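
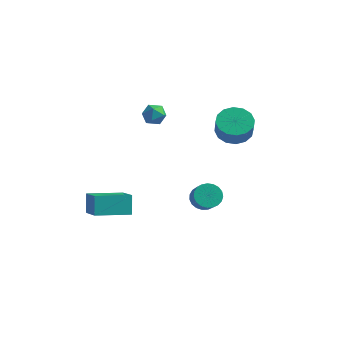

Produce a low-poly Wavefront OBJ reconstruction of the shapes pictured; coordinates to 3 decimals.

v -3.497 -2.679 -2.847
v -2.354 -3.783 -1.939
v -3.787 -2.114 -1.793
v -2.645 -3.218 -0.886
v -2.015 -1.382 -3.134
v -0.873 -2.486 -2.227
v -2.306 -0.817 -2.081
v -1.163 -1.921 -1.173
v 2.216 3.186 1.83
v 3.095 3.723 1.85
v 3.383 3.21 2.931
v 2.504 2.674 2.91
v 2.737 4.035 2.094
v 3.025 3.522 3.174
v 2.24 4.119 2.266
v 2.528 3.606 3.346
v 1.736 3.954 2.322
v 2.024 3.441 3.402
v 1.361 3.583 2.246
v 1.649 3.07 3.326
v 1.215 3.105 2.058
v 1.503 2.593 3.138
v 1.337 2.65 1.809
v 1.625 2.137 2.89
v 1.695 2.338 1.566
v 1.983 1.825 2.646
v 2.192 2.254 1.394
v 2.48 1.741 2.474
v 2.696 2.419 1.338
v 2.984 1.906 2.418
v 3.071 2.79 1.414
v 3.359 2.277 2.494
v 3.217 3.267 1.602
v 3.505 2.755 2.682
v 3.697 -3.412 1.235
v 4.086 -3.738 0.696
v 4.591 -4.275 1.387
v 4.203 -3.948 1.925
v 4.259 -3.492 0.76
v 4.765 -4.029 1.451
v 4.336 -3.233 0.907
v 4.841 -3.769 1.597
v 4.302 -3.004 1.109
v 4.807 -3.541 1.8
v 4.163 -2.845 1.334
v 4.669 -3.382 2.024
v 3.944 -2.785 1.541
v 4.45 -3.322 2.232
v 3.682 -2.833 1.696
v 4.188 -3.37 2.386
v 3.423 -2.981 1.771
v 3.929 -3.518 2.461
v 3.211 -3.203 1.753
v 3.717 -3.74 2.443
v 3.084 -3.462 1.645
v 3.589 -3.999 2.335
v 3.062 -3.712 1.467
v 3.567 -4.248 2.157
v 3.15 -3.909 1.248
v 3.655 -4.446 1.939
v 3.333 -4.021 1.027
v 3.838 -4.558 1.718
v 3.579 -4.028 0.843
v 4.084 -4.565 1.533
v 3.845 -3.928 0.725
v 4.35 -4.464 1.416
v -1.843 0.756 3.33
v -1.396 1.299 3.51
v -0.984 -0.019 3.53
v -0.537 0.524 3.71
v -1.096 0.356 4.142
v -1.626 0.835 4.018
v -0.754 0.445 3.022
v -1.284 0.924 2.898
v -0.722 1.106 3.32
v -0.934 1.051 4.012
v -1.446 0.229 3.028
v -1.658 0.174 3.72
f 2 4 1
f 5 2 1
f 1 4 3
f 3 5 1
f 2 8 4
f 6 2 5
f 6 8 2
f 4 8 3
f 7 5 3
f 3 8 7
f 7 6 5
f 8 6 7
f 10 9 13
f 10 13 11
f 11 13 14
f 11 14 12
f 13 9 15
f 13 15 14
f 14 15 16
f 14 16 12
f 15 9 17
f 15 17 16
f 16 17 18
f 16 18 12
f 17 9 19
f 17 19 18
f 18 19 20
f 18 20 12
f 19 9 21
f 19 21 20
f 20 21 22
f 20 22 12
f 21 9 23
f 21 23 22
f 22 23 24
f 22 24 12
f 23 9 25
f 23 25 24
f 24 25 26
f 24 26 12
f 25 9 27
f 25 27 26
f 26 27 28
f 26 28 12
f 27 9 29
f 27 29 28
f 28 29 30
f 28 30 12
f 29 9 31
f 29 31 30
f 30 31 32
f 30 32 12
f 31 9 33
f 31 33 32
f 32 33 34
f 32 34 12
f 33 9 10
f 33 10 34
f 34 10 11
f 34 11 12
f 36 35 39
f 36 39 37
f 37 39 40
f 37 40 38
f 39 35 41
f 39 41 40
f 40 41 42
f 40 42 38
f 41 35 43
f 41 43 42
f 42 43 44
f 42 44 38
f 43 35 45
f 43 45 44
f 44 45 46
f 44 46 38
f 45 35 47
f 45 47 46
f 46 47 48
f 46 48 38
f 47 35 49
f 47 49 48
f 48 49 50
f 48 50 38
f 49 35 51
f 49 51 50
f 50 51 52
f 50 52 38
f 51 35 53
f 51 53 52
f 52 53 54
f 52 54 38
f 53 35 55
f 53 55 54
f 54 55 56
f 54 56 38
f 55 35 57
f 55 57 56
f 56 57 58
f 56 58 38
f 57 35 59
f 57 59 58
f 58 59 60
f 58 60 38
f 59 35 61
f 59 61 60
f 60 61 62
f 60 62 38
f 61 35 63
f 61 63 62
f 62 63 64
f 62 64 38
f 63 35 65
f 63 65 64
f 64 65 66
f 64 66 38
f 65 35 36
f 65 36 66
f 66 36 37
f 66 37 38
f 67 78 72
f 67 72 68
f 67 68 74
f 67 74 77
f 67 77 78
f 68 72 76
f 72 78 71
f 78 77 69
f 77 74 73
f 74 68 75
f 70 76 71
f 70 71 69
f 70 69 73
f 70 73 75
f 70 75 76
f 71 76 72
f 69 71 78
f 73 69 77
f 75 73 74
f 76 75 68



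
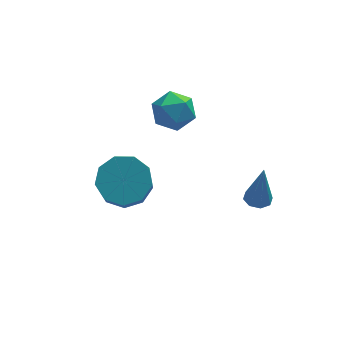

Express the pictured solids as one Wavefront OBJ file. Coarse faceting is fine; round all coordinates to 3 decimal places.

v 3.575 -0.19 1.974
v 3.965 0.152 1.939
v 3.745 -0.21 3.686
v 3.61 0.329 1.977
v 3.235 0.202 2.013
v 3.059 -0.155 2.026
v 3.185 -0.532 2.009
v 3.54 -0.709 1.972
v 3.915 -0.582 1.936
v 4.091 -0.225 1.923
v 0.724 4.203 3.651
v 1.403 4.249 4.23
v 1.457 3.231 2.87
v 2.136 3.277 3.449
v 1.361 2.906 3.696
v 0.908 3.506 4.179
v 1.952 3.974 2.921
v 1.499 4.574 3.404
v 2.162 4.107 3.78
v 1.796 3.447 4.259
v 1.064 4.033 2.841
v 0.698 3.373 3.32
v -0.568 2.745 0.602
v -0.064 2.002 0.118
v -0.308 0.812 1.694
v -0.812 1.555 2.178
v 0.382 2.394 0.484
v 0.139 1.204 2.06
v 0.384 2.951 0.904
v 0.141 1.761 2.48
v -0.06 3.411 1.183
v -0.303 2.221 2.76
v -0.742 3.56 1.191
v -0.985 2.37 2.767
v -1.342 3.327 0.922
v -1.585 2.137 2.498
v -1.581 2.822 0.504
v -1.824 1.632 2.08
v -1.346 2.281 0.132
v -1.589 1.091 1.708
v -0.747 1.957 -0.021
v -0.99 0.767 1.555
f 2 1 4
f 2 4 3
f 4 1 5
f 4 5 3
f 5 1 6
f 5 6 3
f 6 1 7
f 6 7 3
f 7 1 8
f 7 8 3
f 8 1 9
f 8 9 3
f 9 1 10
f 9 10 3
f 10 1 2
f 10 2 3
f 11 22 16
f 11 16 12
f 11 12 18
f 11 18 21
f 11 21 22
f 12 16 20
f 16 22 15
f 22 21 13
f 21 18 17
f 18 12 19
f 14 20 15
f 14 15 13
f 14 13 17
f 14 17 19
f 14 19 20
f 15 20 16
f 13 15 22
f 17 13 21
f 19 17 18
f 20 19 12
f 24 23 27
f 24 27 25
f 25 27 28
f 25 28 26
f 27 23 29
f 27 29 28
f 28 29 30
f 28 30 26
f 29 23 31
f 29 31 30
f 30 31 32
f 30 32 26
f 31 23 33
f 31 33 32
f 32 33 34
f 32 34 26
f 33 23 35
f 33 35 34
f 34 35 36
f 34 36 26
f 35 23 37
f 35 37 36
f 36 37 38
f 36 38 26
f 37 23 39
f 37 39 38
f 38 39 40
f 38 40 26
f 39 23 41
f 39 41 40
f 40 41 42
f 40 42 26
f 41 23 24
f 41 24 42
f 42 24 25
f 42 25 26



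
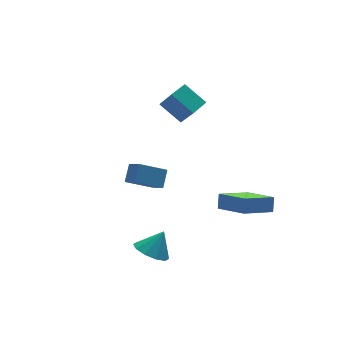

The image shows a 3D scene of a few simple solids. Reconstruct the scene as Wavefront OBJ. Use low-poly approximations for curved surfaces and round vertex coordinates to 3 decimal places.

v 0.611 0.98 3.299
v -0.023 2.154 4.235
v 0.378 1.901 1.987
v -0.256 3.075 2.923
v 1.676 1.445 3.437
v 1.042 2.619 4.373
v 1.443 2.366 2.125
v 0.809 3.54 3.061
v -0.325 2.611 -3.852
v -1.858 3.032 -2.987
v -0.435 3.551 -4.504
v -1.968 3.972 -3.64
v 0.308 3.248 -3.04
v -1.225 3.669 -2.176
v 0.198 4.188 -3.693
v -1.335 4.609 -2.828
v -4.244 -3.035 -2.999
v -3.395 -3.078 -3.581
v -3.416 -2.925 -1.801
v -3.562 -2.467 -3.522
v -3.989 -2.072 -3.263
v -4.514 -2.045 -2.903
v -4.935 -2.397 -2.579
v -5.092 -2.991 -2.416
v -4.925 -3.603 -2.476
v -4.498 -3.997 -2.735
v -3.974 -4.024 -3.095
v -3.553 -3.673 -3.418
v 3.104 -3.171 -2.971
v 1.202 -3.275 -2.16
v 2.648 -1.308 -3.801
v 0.747 -1.412 -2.989
v 3.413 -2.748 -2.191
v 1.512 -2.852 -1.379
v 2.958 -0.885 -3.02
v 1.056 -0.989 -2.209
f 2 4 1
f 5 2 1
f 1 4 3
f 3 5 1
f 2 8 4
f 6 2 5
f 6 8 2
f 4 8 3
f 7 5 3
f 3 8 7
f 7 6 5
f 8 6 7
f 10 12 9
f 13 10 9
f 9 12 11
f 11 13 9
f 10 16 12
f 14 10 13
f 14 16 10
f 12 16 11
f 15 13 11
f 11 16 15
f 15 14 13
f 16 14 15
f 18 17 20
f 18 20 19
f 20 17 21
f 20 21 19
f 21 17 22
f 21 22 19
f 22 17 23
f 22 23 19
f 23 17 24
f 23 24 19
f 24 17 25
f 24 25 19
f 25 17 26
f 25 26 19
f 26 17 27
f 26 27 19
f 27 17 28
f 27 28 19
f 28 17 18
f 28 18 19
f 30 32 29
f 33 30 29
f 29 32 31
f 31 33 29
f 30 36 32
f 34 30 33
f 34 36 30
f 32 36 31
f 35 33 31
f 31 36 35
f 35 34 33
f 36 34 35



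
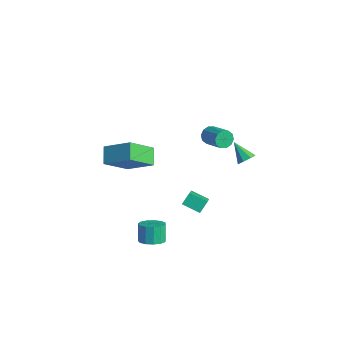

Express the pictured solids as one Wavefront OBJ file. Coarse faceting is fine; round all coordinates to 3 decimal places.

v 2.939 -0.275 -2.735
v 2.826 0.339 -2.13
v 3.904 0.319 -3.16
v 3.791 0.934 -2.554
v 4.189 -1.354 -1.406
v 4.076 -0.739 -0.8
v 5.154 -0.759 -1.83
v 5.041 -0.145 -1.225
v 4.291 3.332 0.344
v 4.573 3.764 0.739
v 3.169 3.228 1.256
v 4.278 3.979 0.401
v 3.991 3.815 0.029
v 3.88 3.368 -0.158
v 4.01 2.899 -0.051
v 4.305 2.684 0.287
v 4.591 2.849 0.659
v 4.702 3.296 0.846
v 0.152 3.734 -0.514
v 0.394 4.082 -1.033
v 1.869 4.054 -0.365
v 1.628 3.706 0.154
v 0.269 4.352 -0.745
v 1.744 4.324 -0.077
v 0.099 4.386 -0.369
v 1.574 4.358 0.299
v -0.051 4.171 -0.048
v 1.425 4.143 0.62
v -0.122 3.789 0.094
v 1.353 3.761 0.763
v -0.089 3.386 0.005
v 1.386 3.358 0.673
v 0.036 3.116 -0.283
v 1.511 3.088 0.385
v 0.206 3.082 -0.659
v 1.681 3.054 0.009
v 0.355 3.297 -0.98
v 1.831 3.269 -0.312
v 0.427 3.679 -1.123
v 1.902 3.651 -0.454
v 4.218 -3.552 -3.686
v 4.975 -3.457 -3.386
v 4.499 -3.113 -2.294
v 3.742 -3.208 -2.594
v 4.855 -3.049 -3.567
v 4.378 -2.705 -2.475
v 4.532 -2.801 -3.785
v 4.056 -2.457 -2.694
v 4.11 -2.791 -3.973
v 3.634 -2.447 -2.881
v 3.722 -3.023 -4.069
v 3.246 -2.679 -2.977
v 3.492 -3.423 -4.044
v 3.015 -3.079 -2.952
v 3.492 -3.864 -3.905
v 3.016 -3.52 -2.813
v 3.723 -4.205 -3.696
v 3.246 -3.861 -2.604
v 4.111 -4.34 -3.485
v 3.635 -3.996 -2.393
v 4.533 -4.224 -3.337
v 4.057 -3.88 -2.245
v 4.855 -3.895 -3.3
v 4.379 -3.551 -2.208
v 2.286 -3.88 1.892
v 2.301 -5.528 3.287
v 1.474 -3.304 2.58
v 1.489 -4.953 3.976
v 3.731 -3.027 2.884
v 3.746 -4.676 4.28
v 2.919 -2.452 3.573
v 2.934 -4.1 4.968
f 2 4 1
f 5 2 1
f 1 4 3
f 3 5 1
f 2 8 4
f 6 2 5
f 6 8 2
f 4 8 3
f 7 5 3
f 3 8 7
f 7 6 5
f 8 6 7
f 10 9 12
f 10 12 11
f 12 9 13
f 12 13 11
f 13 9 14
f 13 14 11
f 14 9 15
f 14 15 11
f 15 9 16
f 15 16 11
f 16 9 17
f 16 17 11
f 17 9 18
f 17 18 11
f 18 9 10
f 18 10 11
f 20 19 23
f 20 23 21
f 21 23 24
f 21 24 22
f 23 19 25
f 23 25 24
f 24 25 26
f 24 26 22
f 25 19 27
f 25 27 26
f 26 27 28
f 26 28 22
f 27 19 29
f 27 29 28
f 28 29 30
f 28 30 22
f 29 19 31
f 29 31 30
f 30 31 32
f 30 32 22
f 31 19 33
f 31 33 32
f 32 33 34
f 32 34 22
f 33 19 35
f 33 35 34
f 34 35 36
f 34 36 22
f 35 19 37
f 35 37 36
f 36 37 38
f 36 38 22
f 37 19 39
f 37 39 38
f 38 39 40
f 38 40 22
f 39 19 20
f 39 20 40
f 40 20 21
f 40 21 22
f 42 41 45
f 42 45 43
f 43 45 46
f 43 46 44
f 45 41 47
f 45 47 46
f 46 47 48
f 46 48 44
f 47 41 49
f 47 49 48
f 48 49 50
f 48 50 44
f 49 41 51
f 49 51 50
f 50 51 52
f 50 52 44
f 51 41 53
f 51 53 52
f 52 53 54
f 52 54 44
f 53 41 55
f 53 55 54
f 54 55 56
f 54 56 44
f 55 41 57
f 55 57 56
f 56 57 58
f 56 58 44
f 57 41 59
f 57 59 58
f 58 59 60
f 58 60 44
f 59 41 61
f 59 61 60
f 60 61 62
f 60 62 44
f 61 41 63
f 61 63 62
f 62 63 64
f 62 64 44
f 63 41 42
f 63 42 64
f 64 42 43
f 64 43 44
f 66 68 65
f 69 66 65
f 65 68 67
f 67 69 65
f 66 72 68
f 70 66 69
f 70 72 66
f 68 72 67
f 71 69 67
f 67 72 71
f 71 70 69
f 72 70 71



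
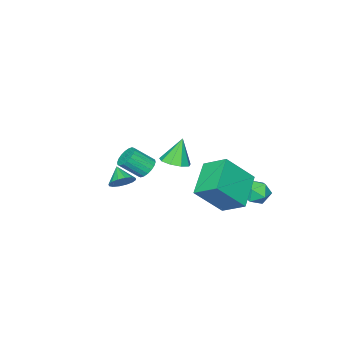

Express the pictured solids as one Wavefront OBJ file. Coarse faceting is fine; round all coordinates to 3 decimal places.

v -2.203 2.832 -1.466
v -2.453 4.123 -0.664
v -0.547 3.73 -2.394
v -0.797 5.02 -1.591
v -0.923 2.1 0.111
v -1.173 3.39 0.914
v 0.733 2.997 -0.816
v 0.483 4.288 -0.014
v 0.982 -1.704 -2.083
v 1.472 -1.512 -1.577
v 0.618 -2.476 -1.437
v 1.166 -1.304 -1.501
v 0.81 -1.203 -1.581
v 0.501 -1.236 -1.795
v 0.32 -1.395 -2.086
v 0.317 -1.637 -2.377
v 0.492 -1.897 -2.589
v 0.798 -2.105 -2.665
v 1.153 -2.205 -2.585
v 1.462 -2.172 -2.371
v 1.643 -2.013 -2.08
v 1.647 -1.771 -1.789
v -3.605 -2.448 -3.041
v -2.836 -2.684 -2.736
v -4.215 -2.472 -1.519
v -2.878 -2.097 -2.744
v -3.26 -1.674 -2.89
v -3.803 -1.614 -3.107
v -4.254 -1.943 -3.293
v -4.401 -2.509 -3.361
v -4.175 -3.046 -3.279
v -3.683 -3.303 -3.086
v -3.154 -3.16 -2.872
v -3.836 3.504 -2.036
v -3.364 4.064 -1.667
v -2.896 3.316 -2.953
v -2.424 3.876 -2.584
v -2.568 3.157 -2.218
v -3.149 3.273 -1.651
v -3.111 4.107 -2.969
v -3.692 4.223 -2.402
v -2.916 4.437 -2.244
v -2.581 3.85 -1.78
v -3.679 3.53 -2.84
v -3.344 2.943 -2.376
v 2.625 1.698 1.266
v 3.146 1.804 0.91
v 3.876 1.128 1.778
v 3.355 1.022 2.134
v 3.143 2.028 1.087
v 3.874 1.352 1.954
v 3.038 2.186 1.299
v 3.768 1.51 2.166
v 2.851 2.247 1.505
v 3.581 1.571 2.372
v 2.619 2.2 1.663
v 3.349 1.524 2.53
v 2.388 2.054 1.743
v 3.118 1.377 2.61
v 2.204 1.836 1.729
v 2.935 1.16 2.596
v 2.104 1.592 1.622
v 2.834 0.916 2.49
v 2.106 1.368 1.446
v 2.837 0.692 2.313
v 2.212 1.21 1.234
v 2.942 0.534 2.101
v 2.399 1.149 1.028
v 3.129 0.473 1.895
v 2.631 1.196 0.87
v 3.361 0.52 1.737
v 2.862 1.343 0.79
v 3.592 0.666 1.657
v 3.045 1.56 0.804
v 3.776 0.884 1.671
f 2 4 1
f 5 2 1
f 1 4 3
f 3 5 1
f 2 8 4
f 6 2 5
f 6 8 2
f 4 8 3
f 7 5 3
f 3 8 7
f 7 6 5
f 8 6 7
f 10 9 12
f 10 12 11
f 12 9 13
f 12 13 11
f 13 9 14
f 13 14 11
f 14 9 15
f 14 15 11
f 15 9 16
f 15 16 11
f 16 9 17
f 16 17 11
f 17 9 18
f 17 18 11
f 18 9 19
f 18 19 11
f 19 9 20
f 19 20 11
f 20 9 21
f 20 21 11
f 21 9 22
f 21 22 11
f 22 9 10
f 22 10 11
f 24 23 26
f 24 26 25
f 26 23 27
f 26 27 25
f 27 23 28
f 27 28 25
f 28 23 29
f 28 29 25
f 29 23 30
f 29 30 25
f 30 23 31
f 30 31 25
f 31 23 32
f 31 32 25
f 32 23 33
f 32 33 25
f 33 23 24
f 33 24 25
f 34 45 39
f 34 39 35
f 34 35 41
f 34 41 44
f 34 44 45
f 35 39 43
f 39 45 38
f 45 44 36
f 44 41 40
f 41 35 42
f 37 43 38
f 37 38 36
f 37 36 40
f 37 40 42
f 37 42 43
f 38 43 39
f 36 38 45
f 40 36 44
f 42 40 41
f 43 42 35
f 47 46 50
f 47 50 48
f 48 50 51
f 48 51 49
f 50 46 52
f 50 52 51
f 51 52 53
f 51 53 49
f 52 46 54
f 52 54 53
f 53 54 55
f 53 55 49
f 54 46 56
f 54 56 55
f 55 56 57
f 55 57 49
f 56 46 58
f 56 58 57
f 57 58 59
f 57 59 49
f 58 46 60
f 58 60 59
f 59 60 61
f 59 61 49
f 60 46 62
f 60 62 61
f 61 62 63
f 61 63 49
f 62 46 64
f 62 64 63
f 63 64 65
f 63 65 49
f 64 46 66
f 64 66 65
f 65 66 67
f 65 67 49
f 66 46 68
f 66 68 67
f 67 68 69
f 67 69 49
f 68 46 70
f 68 70 69
f 69 70 71
f 69 71 49
f 70 46 72
f 70 72 71
f 71 72 73
f 71 73 49
f 72 46 74
f 72 74 73
f 73 74 75
f 73 75 49
f 74 46 47
f 74 47 75
f 75 47 48
f 75 48 49



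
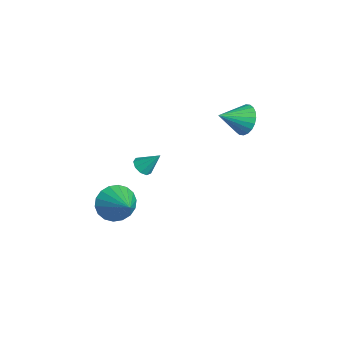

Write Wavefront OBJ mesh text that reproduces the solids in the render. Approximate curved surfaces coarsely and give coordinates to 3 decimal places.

v -3.25 -2.064 -1.718
v -2.719 -2.344 -2.64
v -1.55 -1.796 -0.822
v -2.771 -1.859 -2.687
v -2.917 -1.415 -2.542
v -3.13 -1.1 -2.234
v -3.366 -0.975 -1.824
v -3.579 -1.066 -1.392
v -3.727 -1.355 -1.026
v -3.78 -1.784 -0.796
v -3.729 -2.268 -0.749
v -3.582 -2.712 -0.894
v -3.37 -3.028 -1.202
v -3.134 -3.153 -1.613
v -2.921 -3.062 -2.044
v -2.773 -2.773 -2.411
v -2.414 -0.914 1.418
v -2.151 -0.568 1.018
v -1.986 -0.146 2.362
v -2.528 -0.44 1.085
v -2.851 -0.534 1.307
v -2.97 -0.805 1.581
v -2.829 -1.127 1.779
v -2.493 -1.349 1.808
v -2.12 -1.368 1.654
v -1.885 -1.174 1.39
v -1.897 -0.858 1.139
v -3.451 4.615 2.928
v -2.809 4.348 2.281
v -3.329 3.205 3.632
v -2.592 4.497 2.542
v -2.505 4.664 2.861
v -2.563 4.823 3.191
v -2.755 4.951 3.48
v -3.054 5.028 3.686
v -3.414 5.041 3.776
v -3.779 4.99 3.737
v -4.094 4.882 3.575
v -4.311 4.733 3.314
v -4.398 4.566 2.995
v -4.34 4.406 2.665
v -4.147 4.278 2.376
v -3.848 4.202 2.17
v -3.489 4.188 2.08
v -3.124 4.239 2.119
f 2 1 4
f 2 4 3
f 4 1 5
f 4 5 3
f 5 1 6
f 5 6 3
f 6 1 7
f 6 7 3
f 7 1 8
f 7 8 3
f 8 1 9
f 8 9 3
f 9 1 10
f 9 10 3
f 10 1 11
f 10 11 3
f 11 1 12
f 11 12 3
f 12 1 13
f 12 13 3
f 13 1 14
f 13 14 3
f 14 1 15
f 14 15 3
f 15 1 16
f 15 16 3
f 16 1 2
f 16 2 3
f 18 17 20
f 18 20 19
f 20 17 21
f 20 21 19
f 21 17 22
f 21 22 19
f 22 17 23
f 22 23 19
f 23 17 24
f 23 24 19
f 24 17 25
f 24 25 19
f 25 17 26
f 25 26 19
f 26 17 27
f 26 27 19
f 27 17 18
f 27 18 19
f 29 28 31
f 29 31 30
f 31 28 32
f 31 32 30
f 32 28 33
f 32 33 30
f 33 28 34
f 33 34 30
f 34 28 35
f 34 35 30
f 35 28 36
f 35 36 30
f 36 28 37
f 36 37 30
f 37 28 38
f 37 38 30
f 38 28 39
f 38 39 30
f 39 28 40
f 39 40 30
f 40 28 41
f 40 41 30
f 41 28 42
f 41 42 30
f 42 28 43
f 42 43 30
f 43 28 44
f 43 44 30
f 44 28 45
f 44 45 30
f 45 28 29
f 45 29 30



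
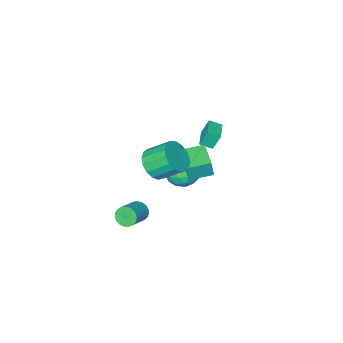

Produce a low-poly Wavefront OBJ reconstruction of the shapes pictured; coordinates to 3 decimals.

v -2.578 2.189 0.324
v -2.39 2.172 1.499
v -1.776 3.809 0.22
v -1.589 3.791 1.395
v -1.271 1.529 0.105
v -1.084 1.511 1.28
v -0.47 3.148 0.001
v -0.282 3.131 1.176
v 1.098 0.241 -4.314
v 1.48 0.132 -4.914
v 2.824 0.73 -4.167
v 2.442 0.839 -3.566
v 1.379 0.411 -4.955
v 2.723 1.009 -4.207
v 1.229 0.661 -4.884
v 2.573 1.258 -4.137
v 1.056 0.837 -4.715
v 2.4 1.435 -3.968
v 0.891 0.911 -4.477
v 2.235 1.509 -3.729
v 0.761 0.869 -4.21
v 2.105 1.467 -3.463
v 0.69 0.718 -3.962
v 2.034 1.316 -3.214
v 0.689 0.485 -3.774
v 2.033 1.083 -3.026
v 0.759 0.21 -3.679
v 2.103 0.808 -2.932
v 0.888 -0.06 -3.695
v 2.232 0.538 -2.947
v 1.053 -0.278 -3.817
v 2.397 0.32 -3.069
v 1.225 -0.406 -4.025
v 2.569 0.192 -3.278
v 1.376 -0.422 -4.283
v 2.72 0.175 -3.536
v 1.479 -0.324 -4.547
v 2.823 0.274 -3.799
v 1.516 -0.128 -4.77
v 2.86 0.47 -4.022
v -3.707 0.054 -4.008
v -2.568 0.144 -3.827
v -3.632 -1.764 -3.573
v -2.493 -1.674 -3.392
v -3.236 -1.163 -2.667
v -3.282 -0.039 -2.937
v -2.918 -1.581 -4.463
v -2.964 -0.457 -4.733
v -2.08 -0.866 -4.109
v -2.277 -0.608 -2.999
v -3.923 -1.012 -4.401
v -4.12 -0.754 -3.291
v -3.144 0.259 -3.956
v -3.056 -1.879 -3.444
v -3.493 -1.579 -3.018
v -2.823 -1.526 -2.912
v -3.564 0.151 -3.432
v -2.894 0.204 -3.326
v -3.287 -0.565 -2.644
v -3.306 -1.824 -4.074
v -2.636 -1.771 -3.968
v -3.377 -0.094 -4.488
v -2.707 -0.041 -4.382
v -2.913 -1.055 -4.756
v -2.188 -0.282 -4.015
v -2.144 -1.351 -3.759
v -2.394 -1.296 -4.389
v -2.421 -0.635 -4.547
v -2.304 -0.13 -3.363
v -2.26 -1.199 -3.107
v -2.696 -0.899 -2.681
v -2.723 -0.238 -2.839
v -2.017 -0.724 -3.528
v -3.94 -0.421 -4.293
v -3.896 -1.49 -4.037
v -3.477 -1.382 -4.561
v -3.504 -0.721 -4.719
v -4.056 -0.269 -3.641
v -4.012 -1.338 -3.385
v -3.779 -0.985 -2.853
v -3.806 -0.324 -3.011
v -4.183 -0.896 -3.872
v -3.484 0.487 0.894
v -3.869 0.749 1.989
v -4.05 1.043 0.562
v -4.435 1.305 1.658
v -2.545 1.495 0.982
v -2.93 1.757 2.078
v -3.111 2.051 0.651
v -3.496 2.313 1.746
v 2.081 3.196 2.974
v 2.772 2.928 3.773
v 1.97 3.996 4.825
v 1.279 4.264 4.026
v 3.003 3.333 3.539
v 2.201 4.401 4.591
v 3.023 3.706 3.175
v 2.221 4.774 4.227
v 2.827 3.962 2.765
v 2.025 5.03 3.817
v 2.46 4.043 2.403
v 1.658 5.111 3.455
v 2.007 3.93 2.172
v 1.205 4.998 3.224
v 1.57 3.649 2.125
v 0.768 4.717 3.176
v 1.25 3.264 2.272
v 0.448 4.332 3.324
v 1.121 2.863 2.58
v 0.319 3.931 3.632
v 1.212 2.539 2.978
v 0.409 3.607 4.03
v 1.501 2.365 3.376
v 0.699 3.433 4.428
v 1.924 2.382 3.681
v 1.122 3.449 4.733
v 2.383 2.585 3.825
v 1.58 3.653 4.876
f 2 4 1
f 5 2 1
f 1 4 3
f 3 5 1
f 2 8 4
f 6 2 5
f 6 8 2
f 4 8 3
f 7 5 3
f 3 8 7
f 7 6 5
f 8 6 7
f 10 9 13
f 10 13 11
f 11 13 14
f 11 14 12
f 13 9 15
f 13 15 14
f 14 15 16
f 14 16 12
f 15 9 17
f 15 17 16
f 16 17 18
f 16 18 12
f 17 9 19
f 17 19 18
f 18 19 20
f 18 20 12
f 19 9 21
f 19 21 20
f 20 21 22
f 20 22 12
f 21 9 23
f 21 23 22
f 22 23 24
f 22 24 12
f 23 9 25
f 23 25 24
f 24 25 26
f 24 26 12
f 25 9 27
f 25 27 26
f 26 27 28
f 26 28 12
f 27 9 29
f 27 29 28
f 28 29 30
f 28 30 12
f 29 9 31
f 29 31 30
f 30 31 32
f 30 32 12
f 31 9 33
f 31 33 32
f 32 33 34
f 32 34 12
f 33 9 35
f 33 35 34
f 34 35 36
f 34 36 12
f 35 9 37
f 35 37 36
f 36 37 38
f 36 38 12
f 37 9 39
f 37 39 38
f 38 39 40
f 38 40 12
f 39 9 10
f 39 10 40
f 40 10 11
f 40 11 12
f 41 78 57
f 78 52 81
f 57 81 46
f 78 81 57
f 41 57 53
f 57 46 58
f 53 58 42
f 57 58 53
f 41 53 62
f 53 42 63
f 62 63 48
f 53 63 62
f 41 62 74
f 62 48 77
f 74 77 51
f 62 77 74
f 41 74 78
f 74 51 82
f 78 82 52
f 74 82 78
f 42 58 69
f 58 46 72
f 69 72 50
f 58 72 69
f 46 81 59
f 81 52 80
f 59 80 45
f 81 80 59
f 52 82 79
f 82 51 75
f 79 75 43
f 82 75 79
f 51 77 76
f 77 48 64
f 76 64 47
f 77 64 76
f 48 63 68
f 63 42 65
f 68 65 49
f 63 65 68
f 44 70 56
f 70 50 71
f 56 71 45
f 70 71 56
f 44 56 54
f 56 45 55
f 54 55 43
f 56 55 54
f 44 54 61
f 54 43 60
f 61 60 47
f 54 60 61
f 44 61 66
f 61 47 67
f 66 67 49
f 61 67 66
f 44 66 70
f 66 49 73
f 70 73 50
f 66 73 70
f 45 71 59
f 71 50 72
f 59 72 46
f 71 72 59
f 43 55 79
f 55 45 80
f 79 80 52
f 55 80 79
f 47 60 76
f 60 43 75
f 76 75 51
f 60 75 76
f 49 67 68
f 67 47 64
f 68 64 48
f 67 64 68
f 50 73 69
f 73 49 65
f 69 65 42
f 73 65 69
f 84 86 83
f 87 84 83
f 83 86 85
f 85 87 83
f 84 90 86
f 88 84 87
f 88 90 84
f 86 90 85
f 89 87 85
f 85 90 89
f 89 88 87
f 90 88 89
f 92 91 95
f 92 95 93
f 93 95 96
f 93 96 94
f 95 91 97
f 95 97 96
f 96 97 98
f 96 98 94
f 97 91 99
f 97 99 98
f 98 99 100
f 98 100 94
f 99 91 101
f 99 101 100
f 100 101 102
f 100 102 94
f 101 91 103
f 101 103 102
f 102 103 104
f 102 104 94
f 103 91 105
f 103 105 104
f 104 105 106
f 104 106 94
f 105 91 107
f 105 107 106
f 106 107 108
f 106 108 94
f 107 91 109
f 107 109 108
f 108 109 110
f 108 110 94
f 109 91 111
f 109 111 110
f 110 111 112
f 110 112 94
f 111 91 113
f 111 113 112
f 112 113 114
f 112 114 94
f 113 91 115
f 113 115 114
f 114 115 116
f 114 116 94
f 115 91 117
f 115 117 116
f 116 117 118
f 116 118 94
f 117 91 92
f 117 92 118
f 118 92 93
f 118 93 94



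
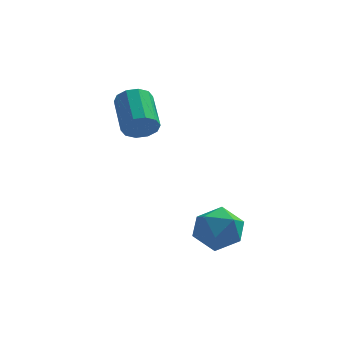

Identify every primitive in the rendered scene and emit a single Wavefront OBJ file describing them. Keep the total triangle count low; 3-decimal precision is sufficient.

v -0.855 -2.03 -1.821
v -0.212 -1.394 -1.134
v -0.268 -3.546 -0.966
v 0.375 -2.91 -0.279
v -0.756 -2.874 -0.192
v -1.119 -1.937 -0.72
v 0.639 -3.003 -1.38
v 0.276 -2.066 -1.908
v 0.712 -1.995 -0.862
v -0.151 -1.915 -0.128
v -0.329 -3.025 -1.972
v -1.192 -2.945 -1.238
v -3.642 0.953 2.686
v -3.401 1.359 2.04
v -3.897 3.033 2.908
v -4.138 2.627 3.554
v -3.879 1.248 1.981
v -4.375 2.922 2.849
v -4.266 1.024 2.191
v -4.763 2.698 3.059
v -4.416 0.773 2.59
v -4.912 2.447 3.458
v -4.269 0.591 3.026
v -4.765 2.265 3.894
v -3.883 0.547 3.332
v -4.379 2.221 4.2
v -3.405 0.658 3.391
v -3.901 2.332 4.259
v -3.017 0.882 3.181
v -3.514 2.556 4.049
v -2.868 1.133 2.782
v -3.364 2.807 3.65
v -3.015 1.315 2.346
v -3.511 2.989 3.214
f 1 12 6
f 1 6 2
f 1 2 8
f 1 8 11
f 1 11 12
f 2 6 10
f 6 12 5
f 12 11 3
f 11 8 7
f 8 2 9
f 4 10 5
f 4 5 3
f 4 3 7
f 4 7 9
f 4 9 10
f 5 10 6
f 3 5 12
f 7 3 11
f 9 7 8
f 10 9 2
f 14 13 17
f 14 17 15
f 15 17 18
f 15 18 16
f 17 13 19
f 17 19 18
f 18 19 20
f 18 20 16
f 19 13 21
f 19 21 20
f 20 21 22
f 20 22 16
f 21 13 23
f 21 23 22
f 22 23 24
f 22 24 16
f 23 13 25
f 23 25 24
f 24 25 26
f 24 26 16
f 25 13 27
f 25 27 26
f 26 27 28
f 26 28 16
f 27 13 29
f 27 29 28
f 28 29 30
f 28 30 16
f 29 13 31
f 29 31 30
f 30 31 32
f 30 32 16
f 31 13 33
f 31 33 32
f 32 33 34
f 32 34 16
f 33 13 14
f 33 14 34
f 34 14 15
f 34 15 16



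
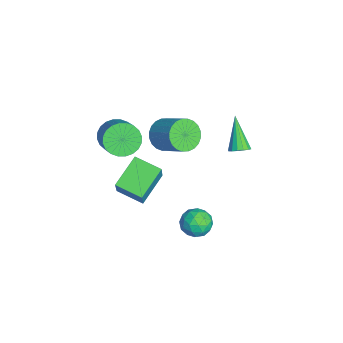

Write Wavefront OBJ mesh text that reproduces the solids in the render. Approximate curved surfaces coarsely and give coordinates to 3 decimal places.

v 2.5 -4.176 0.008
v 1.345 -3.243 0.773
v 3.169 -3.084 -0.313
v 2.014 -2.151 0.452
v 3.246 -4.269 1.248
v 2.091 -3.336 2.013
v 3.915 -3.177 0.927
v 2.76 -2.244 1.692
v -0.835 -1.809 0.541
v -0.323 -1.695 -0.14
v 0.688 -0.877 0.758
v 0.175 -0.991 1.439
v -0.522 -1.425 -0.162
v 0.489 -0.607 0.736
v -0.768 -1.214 -0.076
v 0.243 -0.396 0.821
v -1.025 -1.094 0.103
v -0.014 -0.276 1.001
v -1.253 -1.082 0.349
v -0.242 -0.264 1.247
v -1.417 -1.181 0.624
v -0.406 -0.363 1.522
v -1.493 -1.376 0.887
v -0.482 -0.558 1.784
v -1.469 -1.636 1.097
v -0.458 -0.818 1.994
v -1.348 -1.923 1.222
v -0.337 -1.105 2.12
v -1.149 -2.193 1.244
v -0.138 -1.375 2.142
v -0.903 -2.404 1.159
v 0.108 -1.586 2.056
v -0.646 -2.524 0.979
v 0.365 -1.706 1.877
v -0.418 -2.536 0.733
v 0.593 -1.718 1.631
v -0.254 -2.437 0.458
v 0.757 -1.619 1.356
v -0.178 -2.242 0.196
v 0.833 -1.424 1.093
v -0.202 -1.982 -0.014
v 0.809 -1.164 0.883
v -3.035 -3.886 -1.562
v -2.602 -3.444 -2.229
v -1.272 -3.232 -1.225
v -1.705 -3.674 -0.558
v -2.768 -3.177 -2.066
v -1.438 -2.965 -1.061
v -2.975 -3.017 -1.825
v -1.645 -2.805 -0.821
v -3.191 -2.99 -1.545
v -1.861 -2.778 -0.541
v -3.383 -3.099 -1.267
v -2.053 -2.887 -0.263
v -3.523 -3.328 -1.034
v -2.193 -3.116 -0.03
v -3.588 -3.642 -0.882
v -2.258 -3.43 0.123
v -3.569 -3.993 -0.833
v -2.239 -3.781 0.171
v -3.468 -4.328 -0.895
v -2.138 -4.116 0.109
v -3.302 -4.595 -1.059
v -1.972 -4.383 -0.054
v -3.095 -4.755 -1.299
v -1.765 -4.543 -0.295
v -2.879 -4.782 -1.579
v -1.549 -4.57 -0.575
v -2.687 -4.673 -1.857
v -1.357 -4.461 -0.853
v -2.547 -4.444 -2.09
v -1.217 -4.232 -1.086
v -2.482 -4.13 -2.243
v -1.152 -3.918 -1.238
v -2.501 -3.779 -2.291
v -1.171 -3.567 -1.287
v -0.088 1.484 -0.151
v 0.186 1.851 0.115
v -1.292 1.396 1.211
v 0.006 1.993 -0.035
v -0.2 1.998 -0.216
v -0.376 1.866 -0.38
v -0.475 1.632 -0.483
v -0.47 1.358 -0.497
v -0.363 1.118 -0.418
v -0.183 0.976 -0.268
v 0.023 0.97 -0.087
v 0.199 1.102 0.077
v 0.298 1.337 0.18
v 0.293 1.611 0.194
v 1.537 -0.31 -3.658
v 2.302 -0.077 -3.638
v 1.798 -1.243 -2.802
v 2.563 -1.01 -2.782
v 1.995 -0.542 -2.471
v 1.833 0.035 -3
v 2.267 -1.355 -3.44
v 2.105 -0.778 -3.969
v 2.752 -0.723 -3.503
v 2.584 -0.221 -2.905
v 1.516 -1.099 -3.535
v 1.348 -0.597 -2.937
v 1.897 -0.112 -3.723
v 2.203 -1.208 -2.717
v 1.87 -0.933 -2.534
v 2.319 -0.797 -2.522
v 1.621 -0.046 -3.348
v 2.07 0.091 -3.337
v 1.89 -0.182 -2.651
v 2.03 -1.411 -3.103
v 2.479 -1.274 -3.092
v 1.781 -0.523 -3.918
v 2.23 -0.387 -3.906
v 2.21 -1.138 -3.789
v 2.611 -0.355 -3.632
v 2.764 -0.903 -3.129
v 2.59 -1.105 -3.515
v 2.495 -0.766 -3.826
v 2.512 -0.06 -3.28
v 2.665 -0.608 -2.777
v 2.331 -0.333 -2.595
v 2.237 0.006 -2.906
v 2.777 -0.439 -3.201
v 1.435 -0.712 -3.663
v 1.588 -1.26 -3.16
v 1.863 -1.326 -3.534
v 1.769 -0.987 -3.845
v 1.336 -0.417 -3.311
v 1.489 -0.965 -2.808
v 1.605 -0.554 -2.614
v 1.51 -0.215 -2.925
v 1.323 -0.881 -3.239
f 2 4 1
f 5 2 1
f 1 4 3
f 3 5 1
f 2 8 4
f 6 2 5
f 6 8 2
f 4 8 3
f 7 5 3
f 3 8 7
f 7 6 5
f 8 6 7
f 10 9 13
f 10 13 11
f 11 13 14
f 11 14 12
f 13 9 15
f 13 15 14
f 14 15 16
f 14 16 12
f 15 9 17
f 15 17 16
f 16 17 18
f 16 18 12
f 17 9 19
f 17 19 18
f 18 19 20
f 18 20 12
f 19 9 21
f 19 21 20
f 20 21 22
f 20 22 12
f 21 9 23
f 21 23 22
f 22 23 24
f 22 24 12
f 23 9 25
f 23 25 24
f 24 25 26
f 24 26 12
f 25 9 27
f 25 27 26
f 26 27 28
f 26 28 12
f 27 9 29
f 27 29 28
f 28 29 30
f 28 30 12
f 29 9 31
f 29 31 30
f 30 31 32
f 30 32 12
f 31 9 33
f 31 33 32
f 32 33 34
f 32 34 12
f 33 9 35
f 33 35 34
f 34 35 36
f 34 36 12
f 35 9 37
f 35 37 36
f 36 37 38
f 36 38 12
f 37 9 39
f 37 39 38
f 38 39 40
f 38 40 12
f 39 9 41
f 39 41 40
f 40 41 42
f 40 42 12
f 41 9 10
f 41 10 42
f 42 10 11
f 42 11 12
f 44 43 47
f 44 47 45
f 45 47 48
f 45 48 46
f 47 43 49
f 47 49 48
f 48 49 50
f 48 50 46
f 49 43 51
f 49 51 50
f 50 51 52
f 50 52 46
f 51 43 53
f 51 53 52
f 52 53 54
f 52 54 46
f 53 43 55
f 53 55 54
f 54 55 56
f 54 56 46
f 55 43 57
f 55 57 56
f 56 57 58
f 56 58 46
f 57 43 59
f 57 59 58
f 58 59 60
f 58 60 46
f 59 43 61
f 59 61 60
f 60 61 62
f 60 62 46
f 61 43 63
f 61 63 62
f 62 63 64
f 62 64 46
f 63 43 65
f 63 65 64
f 64 65 66
f 64 66 46
f 65 43 67
f 65 67 66
f 66 67 68
f 66 68 46
f 67 43 69
f 67 69 68
f 68 69 70
f 68 70 46
f 69 43 71
f 69 71 70
f 70 71 72
f 70 72 46
f 71 43 73
f 71 73 72
f 72 73 74
f 72 74 46
f 73 43 75
f 73 75 74
f 74 75 76
f 74 76 46
f 75 43 44
f 75 44 76
f 76 44 45
f 76 45 46
f 78 77 80
f 78 80 79
f 80 77 81
f 80 81 79
f 81 77 82
f 81 82 79
f 82 77 83
f 82 83 79
f 83 77 84
f 83 84 79
f 84 77 85
f 84 85 79
f 85 77 86
f 85 86 79
f 86 77 87
f 86 87 79
f 87 77 88
f 87 88 79
f 88 77 89
f 88 89 79
f 89 77 90
f 89 90 79
f 90 77 78
f 90 78 79
f 91 128 107
f 128 102 131
f 107 131 96
f 128 131 107
f 91 107 103
f 107 96 108
f 103 108 92
f 107 108 103
f 91 103 112
f 103 92 113
f 112 113 98
f 103 113 112
f 91 112 124
f 112 98 127
f 124 127 101
f 112 127 124
f 91 124 128
f 124 101 132
f 128 132 102
f 124 132 128
f 92 108 119
f 108 96 122
f 119 122 100
f 108 122 119
f 96 131 109
f 131 102 130
f 109 130 95
f 131 130 109
f 102 132 129
f 132 101 125
f 129 125 93
f 132 125 129
f 101 127 126
f 127 98 114
f 126 114 97
f 127 114 126
f 98 113 118
f 113 92 115
f 118 115 99
f 113 115 118
f 94 120 106
f 120 100 121
f 106 121 95
f 120 121 106
f 94 106 104
f 106 95 105
f 104 105 93
f 106 105 104
f 94 104 111
f 104 93 110
f 111 110 97
f 104 110 111
f 94 111 116
f 111 97 117
f 116 117 99
f 111 117 116
f 94 116 120
f 116 99 123
f 120 123 100
f 116 123 120
f 95 121 109
f 121 100 122
f 109 122 96
f 121 122 109
f 93 105 129
f 105 95 130
f 129 130 102
f 105 130 129
f 97 110 126
f 110 93 125
f 126 125 101
f 110 125 126
f 99 117 118
f 117 97 114
f 118 114 98
f 117 114 118
f 100 123 119
f 123 99 115
f 119 115 92
f 123 115 119



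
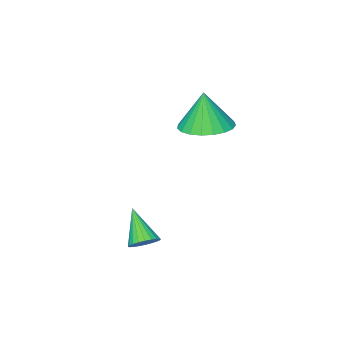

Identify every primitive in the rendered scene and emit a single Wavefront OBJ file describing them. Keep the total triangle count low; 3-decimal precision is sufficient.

v -1.677 1.538 2.544
v -1.076 0.694 2.457
v -1.663 1.382 4.156
v -0.783 1.011 2.485
v -0.644 1.419 2.523
v -0.684 1.847 2.565
v -0.896 2.222 2.603
v -1.243 2.479 2.631
v -1.665 2.573 2.644
v -2.089 2.489 2.64
v -2.441 2.239 2.619
v -2.662 1.869 2.585
v -2.713 1.442 2.543
v -2.584 1.031 2.502
v -2.298 0.708 2.469
v -1.905 0.528 2.448
v -1.473 0.523 2.443
v 2.211 3.035 -1.271
v 2.782 2.947 -1.219
v 1.949 2.005 -0.129
v 2.75 3.117 -1.073
v 2.636 3.275 -0.957
v 2.457 3.396 -0.889
v 2.241 3.462 -0.879
v 2.02 3.463 -0.929
v 1.828 3.399 -1.031
v 1.695 3.279 -1.169
v 1.64 3.122 -1.323
v 1.672 2.952 -1.469
v 1.786 2.795 -1.585
v 1.965 2.674 -1.653
v 2.181 2.608 -1.663
v 2.402 2.607 -1.613
v 2.594 2.671 -1.511
v 2.727 2.791 -1.373
f 2 1 4
f 2 4 3
f 4 1 5
f 4 5 3
f 5 1 6
f 5 6 3
f 6 1 7
f 6 7 3
f 7 1 8
f 7 8 3
f 8 1 9
f 8 9 3
f 9 1 10
f 9 10 3
f 10 1 11
f 10 11 3
f 11 1 12
f 11 12 3
f 12 1 13
f 12 13 3
f 13 1 14
f 13 14 3
f 14 1 15
f 14 15 3
f 15 1 16
f 15 16 3
f 16 1 17
f 16 17 3
f 17 1 2
f 17 2 3
f 19 18 21
f 19 21 20
f 21 18 22
f 21 22 20
f 22 18 23
f 22 23 20
f 23 18 24
f 23 24 20
f 24 18 25
f 24 25 20
f 25 18 26
f 25 26 20
f 26 18 27
f 26 27 20
f 27 18 28
f 27 28 20
f 28 18 29
f 28 29 20
f 29 18 30
f 29 30 20
f 30 18 31
f 30 31 20
f 31 18 32
f 31 32 20
f 32 18 33
f 32 33 20
f 33 18 34
f 33 34 20
f 34 18 35
f 34 35 20
f 35 18 19
f 35 19 20



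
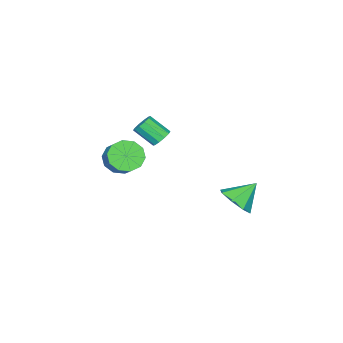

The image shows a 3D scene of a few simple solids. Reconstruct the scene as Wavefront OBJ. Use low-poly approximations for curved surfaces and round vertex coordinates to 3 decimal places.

v -3.029 -3.419 -1.165
v -2.408 -3.415 -1.355
v -2.109 -4.497 -0.405
v -2.731 -4.501 -0.215
v -2.446 -3.157 -1.049
v -2.147 -4.239 -0.1
v -2.707 -2.999 -0.788
v -2.408 -4.081 0.162
v -3.091 -3.002 -0.67
v -2.792 -4.084 0.279
v -3.451 -3.164 -0.742
v -3.153 -4.246 0.208
v -3.651 -3.423 -0.975
v -3.352 -4.505 -0.025
v -3.613 -3.681 -1.28
v -3.314 -4.763 -0.331
v -3.352 -3.839 -1.542
v -3.053 -4.921 -0.592
v -2.968 -3.836 -1.659
v -2.669 -4.918 -0.71
v -2.607 -3.674 -1.588
v -2.309 -4.756 -0.638
v 1.377 -2.813 -0.157
v 1.727 -2.31 -0.934
v 2.314 -1.523 -0.16
v 1.963 -2.027 0.617
v 1.189 -2.064 -0.776
v 1.776 -1.277 -0.003
v 0.723 -2.105 -0.382
v 1.31 -1.318 0.392
v 0.507 -2.416 0.098
v 1.094 -1.629 0.872
v 0.623 -2.879 0.481
v 1.21 -2.092 1.255
v 1.026 -3.317 0.62
v 1.613 -2.53 1.394
v 1.564 -3.563 0.463
v 2.151 -2.776 1.236
v 2.03 -3.522 0.068
v 2.617 -2.735 0.842
v 2.246 -3.211 -0.412
v 2.833 -2.424 0.362
v 2.13 -2.748 -0.795
v 2.717 -1.961 -0.021
v -0.85 2.652 -2.546
v -0.027 2.931 -1.937
v -1.85 3.268 -1.474
v -0.235 3.512 -2.465
v -0.802 3.589 -3.039
v -1.397 3.117 -3.325
v -1.672 2.373 -3.154
v -1.464 1.793 -2.626
v -0.897 1.716 -2.052
v -0.302 2.187 -1.766
f 2 1 5
f 2 5 3
f 3 5 6
f 3 6 4
f 5 1 7
f 5 7 6
f 6 7 8
f 6 8 4
f 7 1 9
f 7 9 8
f 8 9 10
f 8 10 4
f 9 1 11
f 9 11 10
f 10 11 12
f 10 12 4
f 11 1 13
f 11 13 12
f 12 13 14
f 12 14 4
f 13 1 15
f 13 15 14
f 14 15 16
f 14 16 4
f 15 1 17
f 15 17 16
f 16 17 18
f 16 18 4
f 17 1 19
f 17 19 18
f 18 19 20
f 18 20 4
f 19 1 21
f 19 21 20
f 20 21 22
f 20 22 4
f 21 1 2
f 21 2 22
f 22 2 3
f 22 3 4
f 24 23 27
f 24 27 25
f 25 27 28
f 25 28 26
f 27 23 29
f 27 29 28
f 28 29 30
f 28 30 26
f 29 23 31
f 29 31 30
f 30 31 32
f 30 32 26
f 31 23 33
f 31 33 32
f 32 33 34
f 32 34 26
f 33 23 35
f 33 35 34
f 34 35 36
f 34 36 26
f 35 23 37
f 35 37 36
f 36 37 38
f 36 38 26
f 37 23 39
f 37 39 38
f 38 39 40
f 38 40 26
f 39 23 41
f 39 41 40
f 40 41 42
f 40 42 26
f 41 23 43
f 41 43 42
f 42 43 44
f 42 44 26
f 43 23 24
f 43 24 44
f 44 24 25
f 44 25 26
f 46 45 48
f 46 48 47
f 48 45 49
f 48 49 47
f 49 45 50
f 49 50 47
f 50 45 51
f 50 51 47
f 51 45 52
f 51 52 47
f 52 45 53
f 52 53 47
f 53 45 54
f 53 54 47
f 54 45 46
f 54 46 47



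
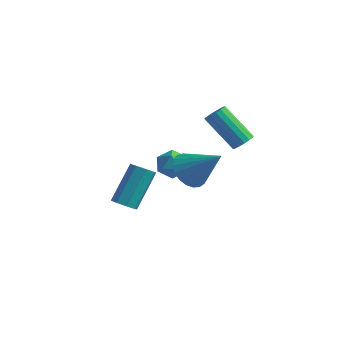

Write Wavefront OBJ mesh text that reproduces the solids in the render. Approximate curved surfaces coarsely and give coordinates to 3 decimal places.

v -3.398 3.619 0.957
v -2.851 3.134 0.724
v -4.049 2.666 1.416
v -3.502 2.181 1.183
v -3.361 2.67 1.757
v -2.959 3.259 1.474
v -3.941 2.541 0.666
v -3.539 3.13 0.383
v -3.187 2.467 0.544
v -2.828 2.547 1.218
v -4.072 3.253 0.922
v -3.713 3.333 1.596
v -0.7 3.895 2.777
v -0.346 3.751 3.143
v -1.705 3.781 4.47
v -2.06 3.925 4.103
v -0.337 4.005 3.146
v -1.696 4.035 4.473
v -0.411 4.233 3.065
v -1.771 4.263 4.392
v -0.552 4.384 2.917
v -1.912 4.414 4.244
v -0.727 4.423 2.737
v -2.086 4.453 4.064
v -0.895 4.341 2.567
v -2.255 4.371 3.893
v -1.019 4.157 2.444
v -2.379 4.187 3.771
v -1.07 3.913 2.397
v -2.43 3.942 3.724
v -1.036 3.664 2.438
v -2.396 3.694 3.764
v -0.925 3.469 2.556
v -2.285 3.499 3.882
v -0.763 3.371 2.724
v -2.122 3.401 4.051
v -0.586 3.394 2.905
v -1.946 3.423 4.232
v -0.435 3.531 3.056
v -1.795 3.561 4.383
v -2.554 2.785 1.075
v -1.937 2.528 0.443
v -1.146 2.895 2.405
v -1.934 2.909 0.408
v -2.038 3.268 0.488
v -2.231 3.544 0.669
v -2.48 3.688 0.921
v -2.742 3.677 1.2
v -2.971 3.51 1.457
v -3.129 3.219 1.648
v -3.187 2.852 1.74
v -3.136 2.474 1.717
v -2.984 2.149 1.584
v -2.758 1.934 1.362
v -2.496 1.866 1.091
v -2.245 1.957 0.817
v -2.048 2.191 0.588
v -2.809 -1.787 1.757
v -2.375 -1.538 1.505
v -2.258 -0.303 2.931
v -2.691 -0.553 3.183
v -2.751 -1.369 1.39
v -2.634 -0.134 2.816
v -3.161 -1.445 1.489
v -3.044 -0.21 2.915
v -3.365 -1.721 1.745
v -3.247 -0.487 3.172
v -3.242 -2.037 2.009
v -3.125 -0.802 3.435
v -2.866 -2.206 2.124
v -2.749 -0.971 3.55
v -2.456 -2.13 2.025
v -2.339 -0.895 3.451
v -2.253 -1.853 1.768
v -2.135 -0.619 3.195
f 1 12 6
f 1 6 2
f 1 2 8
f 1 8 11
f 1 11 12
f 2 6 10
f 6 12 5
f 12 11 3
f 11 8 7
f 8 2 9
f 4 10 5
f 4 5 3
f 4 3 7
f 4 7 9
f 4 9 10
f 5 10 6
f 3 5 12
f 7 3 11
f 9 7 8
f 10 9 2
f 14 13 17
f 14 17 15
f 15 17 18
f 15 18 16
f 17 13 19
f 17 19 18
f 18 19 20
f 18 20 16
f 19 13 21
f 19 21 20
f 20 21 22
f 20 22 16
f 21 13 23
f 21 23 22
f 22 23 24
f 22 24 16
f 23 13 25
f 23 25 24
f 24 25 26
f 24 26 16
f 25 13 27
f 25 27 26
f 26 27 28
f 26 28 16
f 27 13 29
f 27 29 28
f 28 29 30
f 28 30 16
f 29 13 31
f 29 31 30
f 30 31 32
f 30 32 16
f 31 13 33
f 31 33 32
f 32 33 34
f 32 34 16
f 33 13 35
f 33 35 34
f 34 35 36
f 34 36 16
f 35 13 37
f 35 37 36
f 36 37 38
f 36 38 16
f 37 13 39
f 37 39 38
f 38 39 40
f 38 40 16
f 39 13 14
f 39 14 40
f 40 14 15
f 40 15 16
f 42 41 44
f 42 44 43
f 44 41 45
f 44 45 43
f 45 41 46
f 45 46 43
f 46 41 47
f 46 47 43
f 47 41 48
f 47 48 43
f 48 41 49
f 48 49 43
f 49 41 50
f 49 50 43
f 50 41 51
f 50 51 43
f 51 41 52
f 51 52 43
f 52 41 53
f 52 53 43
f 53 41 54
f 53 54 43
f 54 41 55
f 54 55 43
f 55 41 56
f 55 56 43
f 56 41 57
f 56 57 43
f 57 41 42
f 57 42 43
f 59 58 62
f 59 62 60
f 60 62 63
f 60 63 61
f 62 58 64
f 62 64 63
f 63 64 65
f 63 65 61
f 64 58 66
f 64 66 65
f 65 66 67
f 65 67 61
f 66 58 68
f 66 68 67
f 67 68 69
f 67 69 61
f 68 58 70
f 68 70 69
f 69 70 71
f 69 71 61
f 70 58 72
f 70 72 71
f 71 72 73
f 71 73 61
f 72 58 74
f 72 74 73
f 73 74 75
f 73 75 61
f 74 58 59
f 74 59 75
f 75 59 60
f 75 60 61



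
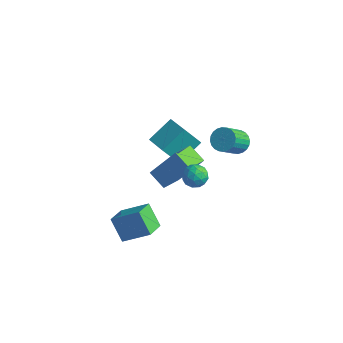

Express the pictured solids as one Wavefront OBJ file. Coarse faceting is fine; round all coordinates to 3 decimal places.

v 1.957 3.456 -1.163
v 2.666 3.51 -1.054
v 2.573 2.338 0.132
v 1.863 2.284 0.023
v 2.568 3.701 -0.873
v 2.475 2.529 0.313
v 2.377 3.855 -0.736
v 2.284 2.683 0.45
v 2.122 3.948 -0.664
v 2.029 2.776 0.522
v 1.842 3.966 -0.668
v 1.749 2.794 0.518
v 1.579 3.907 -0.748
v 1.486 2.735 0.439
v 1.373 3.778 -0.89
v 1.28 2.607 0.296
v 1.257 3.601 -1.074
v 1.164 2.429 0.112
v 1.247 3.402 -1.272
v 1.154 2.23 -0.086
v 1.345 3.211 -1.453
v 1.252 2.039 -0.267
v 1.536 3.057 -1.59
v 1.443 1.885 -0.404
v 1.791 2.964 -1.662
v 1.698 1.792 -0.476
v 2.071 2.946 -1.658
v 1.978 1.774 -0.472
v 2.334 3.005 -1.579
v 2.241 1.833 -0.392
v 2.54 3.133 -1.436
v 2.447 1.962 -0.25
v 2.656 3.311 -1.252
v 2.563 2.139 -0.066
v -1.128 1.173 -1.857
v -0.752 2.557 -1.001
v -2.349 1.691 -2.158
v -1.973 3.075 -1.302
v -0.507 1.845 -3.218
v -0.131 3.229 -2.362
v -1.728 2.363 -3.519
v -1.352 3.747 -2.663
v 1.326 -2.021 -0.642
v 0.352 -1.853 -0.136
v 1.214 -0.622 -1.323
v 0.24 -0.454 -0.817
v 2.28 -1.186 0.917
v 1.306 -1.018 1.423
v 2.168 0.213 0.236
v 1.194 0.381 0.742
v 3.656 -1.703 1.392
v 3.877 -2.029 1.964
v 2.643 -2.171 1.516
v 2.864 -2.497 2.088
v 2.783 -1.808 2.09
v 3.409 -1.518 2.014
v 3.111 -2.682 1.466
v 3.737 -2.392 1.39
v 3.54 -2.634 2.009
v 3.337 -2.094 2.395
v 3.183 -2.106 1.085
v 2.98 -1.566 1.471
v 3.855 -1.824 1.667
v 2.665 -2.376 1.813
v 2.617 -1.97 1.814
v 2.747 -2.162 2.15
v 3.58 -1.525 1.697
v 3.71 -1.716 2.033
v 3.067 -1.587 2.107
v 2.81 -2.484 1.447
v 2.94 -2.675 1.783
v 3.773 -2.038 1.33
v 3.903 -2.23 1.666
v 3.453 -2.613 1.373
v 3.787 -2.372 2.03
v 3.192 -2.647 2.103
v 3.337 -2.755 1.737
v 3.705 -2.585 1.692
v 3.668 -2.054 2.257
v 3.072 -2.33 2.33
v 3.025 -1.925 2.331
v 3.393 -1.754 2.286
v 3.47 -2.41 2.284
v 3.448 -1.87 1.15
v 2.852 -2.146 1.223
v 3.127 -2.446 1.194
v 3.495 -2.275 1.149
v 3.328 -1.553 1.377
v 2.733 -1.828 1.45
v 2.815 -1.615 1.788
v 3.183 -1.445 1.743
v 3.05 -1.79 1.196
v 0.543 -4.434 -3.597
v -0.355 -4.174 -2.515
v 0.317 -3.315 -4.054
v -0.581 -3.054 -2.972
v 1.821 -3.806 -2.688
v 0.923 -3.545 -1.606
v 1.595 -2.686 -3.145
v 0.697 -2.426 -2.063
f 2 1 5
f 2 5 3
f 3 5 6
f 3 6 4
f 5 1 7
f 5 7 6
f 6 7 8
f 6 8 4
f 7 1 9
f 7 9 8
f 8 9 10
f 8 10 4
f 9 1 11
f 9 11 10
f 10 11 12
f 10 12 4
f 11 1 13
f 11 13 12
f 12 13 14
f 12 14 4
f 13 1 15
f 13 15 14
f 14 15 16
f 14 16 4
f 15 1 17
f 15 17 16
f 16 17 18
f 16 18 4
f 17 1 19
f 17 19 18
f 18 19 20
f 18 20 4
f 19 1 21
f 19 21 20
f 20 21 22
f 20 22 4
f 21 1 23
f 21 23 22
f 22 23 24
f 22 24 4
f 23 1 25
f 23 25 24
f 24 25 26
f 24 26 4
f 25 1 27
f 25 27 26
f 26 27 28
f 26 28 4
f 27 1 29
f 27 29 28
f 28 29 30
f 28 30 4
f 29 1 31
f 29 31 30
f 30 31 32
f 30 32 4
f 31 1 33
f 31 33 32
f 32 33 34
f 32 34 4
f 33 1 2
f 33 2 34
f 34 2 3
f 34 3 4
f 36 38 35
f 39 36 35
f 35 38 37
f 37 39 35
f 36 42 38
f 40 36 39
f 40 42 36
f 38 42 37
f 41 39 37
f 37 42 41
f 41 40 39
f 42 40 41
f 44 46 43
f 47 44 43
f 43 46 45
f 45 47 43
f 44 50 46
f 48 44 47
f 48 50 44
f 46 50 45
f 49 47 45
f 45 50 49
f 49 48 47
f 50 48 49
f 51 88 67
f 88 62 91
f 67 91 56
f 88 91 67
f 51 67 63
f 67 56 68
f 63 68 52
f 67 68 63
f 51 63 72
f 63 52 73
f 72 73 58
f 63 73 72
f 51 72 84
f 72 58 87
f 84 87 61
f 72 87 84
f 51 84 88
f 84 61 92
f 88 92 62
f 84 92 88
f 52 68 79
f 68 56 82
f 79 82 60
f 68 82 79
f 56 91 69
f 91 62 90
f 69 90 55
f 91 90 69
f 62 92 89
f 92 61 85
f 89 85 53
f 92 85 89
f 61 87 86
f 87 58 74
f 86 74 57
f 87 74 86
f 58 73 78
f 73 52 75
f 78 75 59
f 73 75 78
f 54 80 66
f 80 60 81
f 66 81 55
f 80 81 66
f 54 66 64
f 66 55 65
f 64 65 53
f 66 65 64
f 54 64 71
f 64 53 70
f 71 70 57
f 64 70 71
f 54 71 76
f 71 57 77
f 76 77 59
f 71 77 76
f 54 76 80
f 76 59 83
f 80 83 60
f 76 83 80
f 55 81 69
f 81 60 82
f 69 82 56
f 81 82 69
f 53 65 89
f 65 55 90
f 89 90 62
f 65 90 89
f 57 70 86
f 70 53 85
f 86 85 61
f 70 85 86
f 59 77 78
f 77 57 74
f 78 74 58
f 77 74 78
f 60 83 79
f 83 59 75
f 79 75 52
f 83 75 79
f 94 96 93
f 97 94 93
f 93 96 95
f 95 97 93
f 94 100 96
f 98 94 97
f 98 100 94
f 96 100 95
f 99 97 95
f 95 100 99
f 99 98 97
f 100 98 99



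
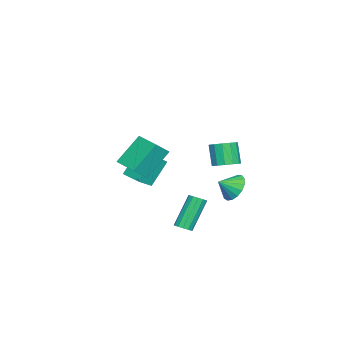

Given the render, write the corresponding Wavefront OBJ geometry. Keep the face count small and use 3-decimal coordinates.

v -3.341 -4.202 -2.078
v -4.202 -3.544 -0.433
v -4.081 -3.7 -2.666
v -4.942 -3.042 -1.021
v -2.438 -2.918 -2.119
v -3.299 -2.26 -0.474
v -3.178 -2.416 -2.707
v -4.039 -1.758 -1.062
v 2.211 -1.812 1.132
v 1.127 -0.916 2.732
v 3.163 -0.504 1.045
v 2.08 0.392 2.645
v 2.94 -2.292 1.895
v 1.857 -1.396 3.495
v 3.893 -0.984 1.808
v 2.809 -0.088 3.408
v 0.223 3.455 -0.455
v 0.779 3.263 -1.214
v 0.777 2.725 0.135
v 1 3.603 -1
v 1.044 3.91 -0.66
v 0.899 4.113 -0.274
v 0.6 4.165 0.071
v 0.215 4.054 0.295
v -0.169 3.807 0.348
v -0.462 3.478 0.216
v -0.599 3.145 -0.069
v -0.547 2.883 -0.442
v -0.318 2.751 -0.819
v 0.034 2.782 -1.112
v 0.43 2.966 -1.255
v 3.821 1.721 -2.096
v 4.245 1.584 -1.809
v 3.163 2.061 0.022
v 2.739 2.199 -0.264
v 4.274 1.875 -1.868
v 3.192 2.352 -0.037
v 4.159 2.118 -1.999
v 3.078 2.595 -0.168
v 3.937 2.234 -2.161
v 2.855 2.712 -0.329
v 3.678 2.188 -2.302
v 2.596 2.666 -0.47
v 3.464 1.994 -2.377
v 2.382 2.471 -0.546
v 3.364 1.713 -2.364
v 2.282 2.19 -0.532
v 3.408 1.435 -2.265
v 2.326 1.912 -0.433
v 3.584 1.248 -2.112
v 2.502 1.725 -0.281
v 3.835 1.211 -1.954
v 2.753 1.688 -0.123
v 4.081 1.336 -1.841
v 2.999 1.813 -0.01
v -0.821 2.707 0.738
v -0.325 2.067 0.768
v -0.864 1.713 2.112
v -1.359 2.353 2.082
v -0.096 2.416 0.952
v -0.634 2.062 2.296
v -0.096 2.857 1.068
v -0.635 2.503 2.412
v -0.327 3.251 1.08
v -0.866 2.897 2.423
v -0.714 3.472 0.983
v -1.253 3.118 2.326
v -1.136 3.45 0.808
v -1.674 3.096 2.151
v -1.457 3.192 0.611
v -1.995 2.838 1.955
v -1.576 2.78 0.455
v -2.115 2.426 1.798
v -1.455 2.345 0.388
v -1.994 1.991 1.732
v -1.133 2.025 0.433
v -1.672 1.671 1.777
v -0.712 1.921 0.575
v -1.251 1.567 1.918
f 2 4 1
f 5 2 1
f 1 4 3
f 3 5 1
f 2 8 4
f 6 2 5
f 6 8 2
f 4 8 3
f 7 5 3
f 3 8 7
f 7 6 5
f 8 6 7
f 10 12 9
f 13 10 9
f 9 12 11
f 11 13 9
f 10 16 12
f 14 10 13
f 14 16 10
f 12 16 11
f 15 13 11
f 11 16 15
f 15 14 13
f 16 14 15
f 18 17 20
f 18 20 19
f 20 17 21
f 20 21 19
f 21 17 22
f 21 22 19
f 22 17 23
f 22 23 19
f 23 17 24
f 23 24 19
f 24 17 25
f 24 25 19
f 25 17 26
f 25 26 19
f 26 17 27
f 26 27 19
f 27 17 28
f 27 28 19
f 28 17 29
f 28 29 19
f 29 17 30
f 29 30 19
f 30 17 31
f 30 31 19
f 31 17 18
f 31 18 19
f 33 32 36
f 33 36 34
f 34 36 37
f 34 37 35
f 36 32 38
f 36 38 37
f 37 38 39
f 37 39 35
f 38 32 40
f 38 40 39
f 39 40 41
f 39 41 35
f 40 32 42
f 40 42 41
f 41 42 43
f 41 43 35
f 42 32 44
f 42 44 43
f 43 44 45
f 43 45 35
f 44 32 46
f 44 46 45
f 45 46 47
f 45 47 35
f 46 32 48
f 46 48 47
f 47 48 49
f 47 49 35
f 48 32 50
f 48 50 49
f 49 50 51
f 49 51 35
f 50 32 52
f 50 52 51
f 51 52 53
f 51 53 35
f 52 32 54
f 52 54 53
f 53 54 55
f 53 55 35
f 54 32 33
f 54 33 55
f 55 33 34
f 55 34 35
f 57 56 60
f 57 60 58
f 58 60 61
f 58 61 59
f 60 56 62
f 60 62 61
f 61 62 63
f 61 63 59
f 62 56 64
f 62 64 63
f 63 64 65
f 63 65 59
f 64 56 66
f 64 66 65
f 65 66 67
f 65 67 59
f 66 56 68
f 66 68 67
f 67 68 69
f 67 69 59
f 68 56 70
f 68 70 69
f 69 70 71
f 69 71 59
f 70 56 72
f 70 72 71
f 71 72 73
f 71 73 59
f 72 56 74
f 72 74 73
f 73 74 75
f 73 75 59
f 74 56 76
f 74 76 75
f 75 76 77
f 75 77 59
f 76 56 78
f 76 78 77
f 77 78 79
f 77 79 59
f 78 56 57
f 78 57 79
f 79 57 58
f 79 58 59



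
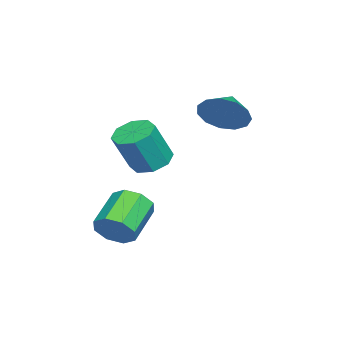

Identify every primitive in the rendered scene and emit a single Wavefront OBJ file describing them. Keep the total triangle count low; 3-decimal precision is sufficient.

v 3.336 -2.326 -0.765
v 4.075 -2.031 -0.966
v 4.682 -2.499 0.585
v 3.944 -2.794 0.785
v 3.71 -1.6 -0.693
v 4.317 -2.067 0.858
v 3.126 -1.594 -0.462
v 3.734 -2.061 1.088
v 2.665 -2.017 -0.409
v 3.273 -2.484 1.141
v 2.598 -2.621 -0.565
v 3.205 -3.089 0.986
v 2.963 -3.053 -0.838
v 3.57 -3.52 0.713
v 3.546 -3.059 -1.068
v 4.154 -3.526 0.482
v 4.007 -2.636 -1.121
v 4.615 -3.103 0.429
v 4.379 -3.357 -3.89
v 4.748 -2.939 -3.262
v 3.229 -2.744 -2.501
v 2.861 -3.163 -3.13
v 4.559 -2.551 -3.739
v 3.04 -2.356 -2.978
v 4.265 -2.635 -4.304
v 2.746 -2.441 -3.543
v 4.038 -3.143 -4.627
v 2.519 -2.948 -3.866
v 4.011 -3.776 -4.519
v 2.492 -3.581 -3.758
v 4.2 -4.164 -4.042
v 2.681 -3.969 -3.281
v 4.494 -4.079 -3.477
v 2.975 -3.885 -2.716
v 4.721 -3.572 -3.154
v 3.202 -3.377 -2.393
v -0.155 -0.703 0.343
v 0.217 -1.27 1.131
v -1.205 -0.677 0.857
v 0.302 -0.709 1.277
v 0.242 -0.146 1.127
v 0.056 0.24 0.727
v -0.197 0.327 0.206
v -0.436 0.087 -0.272
v -0.586 -0.404 -0.555
v -0.6 -0.989 -0.552
v -0.471 -1.484 -0.266
v -0.243 -1.731 0.214
v 0.014 -1.651 0.735
f 2 1 5
f 2 5 3
f 3 5 6
f 3 6 4
f 5 1 7
f 5 7 6
f 6 7 8
f 6 8 4
f 7 1 9
f 7 9 8
f 8 9 10
f 8 10 4
f 9 1 11
f 9 11 10
f 10 11 12
f 10 12 4
f 11 1 13
f 11 13 12
f 12 13 14
f 12 14 4
f 13 1 15
f 13 15 14
f 14 15 16
f 14 16 4
f 15 1 17
f 15 17 16
f 16 17 18
f 16 18 4
f 17 1 2
f 17 2 18
f 18 2 3
f 18 3 4
f 20 19 23
f 20 23 21
f 21 23 24
f 21 24 22
f 23 19 25
f 23 25 24
f 24 25 26
f 24 26 22
f 25 19 27
f 25 27 26
f 26 27 28
f 26 28 22
f 27 19 29
f 27 29 28
f 28 29 30
f 28 30 22
f 29 19 31
f 29 31 30
f 30 31 32
f 30 32 22
f 31 19 33
f 31 33 32
f 32 33 34
f 32 34 22
f 33 19 35
f 33 35 34
f 34 35 36
f 34 36 22
f 35 19 20
f 35 20 36
f 36 20 21
f 36 21 22
f 38 37 40
f 38 40 39
f 40 37 41
f 40 41 39
f 41 37 42
f 41 42 39
f 42 37 43
f 42 43 39
f 43 37 44
f 43 44 39
f 44 37 45
f 44 45 39
f 45 37 46
f 45 46 39
f 46 37 47
f 46 47 39
f 47 37 48
f 47 48 39
f 48 37 49
f 48 49 39
f 49 37 38
f 49 38 39



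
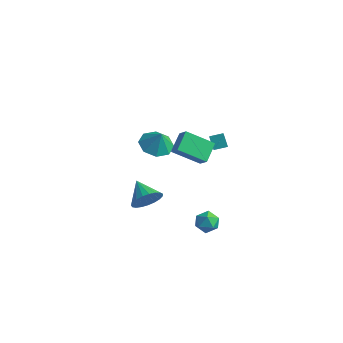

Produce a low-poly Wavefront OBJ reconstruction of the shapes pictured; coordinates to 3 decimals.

v -2.087 -1.305 -3.833
v -1.482 -0.802 -3.169
v -3.393 -0.615 -3.167
v -1.503 -0.526 -3.496
v -1.626 -0.386 -3.882
v -1.828 -0.404 -4.259
v -2.075 -0.578 -4.562
v -2.324 -0.878 -4.74
v -2.532 -1.252 -4.76
v -2.663 -1.635 -4.621
v -2.695 -1.961 -4.345
v -2.622 -2.173 -3.98
v -2.456 -2.236 -3.59
v -2.226 -2.138 -3.242
v -1.973 -1.895 -2.996
v -1.739 -1.551 -2.895
v -1.566 -1.164 -2.956
v 1.057 -3.205 3.574
v 0.808 -2.05 4.269
v 2.434 -2.326 2.604
v 2.185 -1.171 3.299
v 1.695 -3.469 4.241
v 1.446 -2.314 4.936
v 3.072 -2.59 3.271
v 2.823 -1.435 3.966
v 1.324 0.556 1.416
v 1.748 -0.014 1.883
v 0.87 0.795 2.119
v 1.295 0.225 2.586
v 1.905 1.135 1.594
v 2.33 0.565 2.061
v 1.452 1.374 2.297
v 1.876 0.804 2.764
v 1.308 -0.576 -4.082
v 1.756 -0.47 -3.403
v 2.224 -1.41 -4.557
v 2.672 -1.304 -3.878
v 1.959 -1.707 -3.839
v 1.393 -1.191 -3.546
v 2.587 -0.689 -4.414
v 2.021 -0.173 -4.121
v 2.547 -0.54 -3.609
v 2.159 -1.168 -3.253
v 1.821 -0.712 -4.707
v 1.433 -1.34 -4.351
v -1.598 -1.031 1.448
v -0.811 -0.353 1.192
v -1.182 -1.089 2.572
v -1.482 0.033 1.461
v -2.221 -0.204 1.722
v -2.595 -0.926 1.823
v -2.386 -1.708 1.705
v -1.715 -2.094 1.436
v -0.976 -1.857 1.174
v -0.602 -1.135 1.073
f 2 1 4
f 2 4 3
f 4 1 5
f 4 5 3
f 5 1 6
f 5 6 3
f 6 1 7
f 6 7 3
f 7 1 8
f 7 8 3
f 8 1 9
f 8 9 3
f 9 1 10
f 9 10 3
f 10 1 11
f 10 11 3
f 11 1 12
f 11 12 3
f 12 1 13
f 12 13 3
f 13 1 14
f 13 14 3
f 14 1 15
f 14 15 3
f 15 1 16
f 15 16 3
f 16 1 17
f 16 17 3
f 17 1 2
f 17 2 3
f 19 21 18
f 22 19 18
f 18 21 20
f 20 22 18
f 19 25 21
f 23 19 22
f 23 25 19
f 21 25 20
f 24 22 20
f 20 25 24
f 24 23 22
f 25 23 24
f 27 29 26
f 30 27 26
f 26 29 28
f 28 30 26
f 27 33 29
f 31 27 30
f 31 33 27
f 29 33 28
f 32 30 28
f 28 33 32
f 32 31 30
f 33 31 32
f 34 45 39
f 34 39 35
f 34 35 41
f 34 41 44
f 34 44 45
f 35 39 43
f 39 45 38
f 45 44 36
f 44 41 40
f 41 35 42
f 37 43 38
f 37 38 36
f 37 36 40
f 37 40 42
f 37 42 43
f 38 43 39
f 36 38 45
f 40 36 44
f 42 40 41
f 43 42 35
f 47 46 49
f 47 49 48
f 49 46 50
f 49 50 48
f 50 46 51
f 50 51 48
f 51 46 52
f 51 52 48
f 52 46 53
f 52 53 48
f 53 46 54
f 53 54 48
f 54 46 55
f 54 55 48
f 55 46 47
f 55 47 48



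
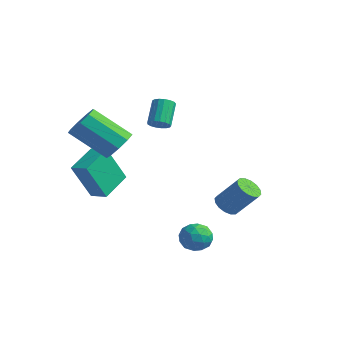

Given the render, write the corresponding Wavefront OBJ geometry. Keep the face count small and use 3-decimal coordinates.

v -3.773 -3.14 -1.964
v -4.124 -3.925 -0.148
v -4.085 -1.697 -1.401
v -4.436 -2.483 0.416
v -2.924 -3.037 -1.756
v -3.275 -3.823 0.061
v -3.236 -1.595 -1.192
v -3.587 -2.38 0.624
v 1.329 -1.707 -3.257
v 1.749 -1.552 -2.647
v 1.291 -2.888 -2.933
v 1.711 -2.733 -2.323
v 0.999 -2.48 -2.366
v 1.022 -1.75 -2.566
v 2.018 -2.69 -3.014
v 2.041 -1.96 -3.214
v 2.175 -2.16 -2.496
v 1.545 -2.03 -2.096
v 1.495 -2.41 -3.484
v 0.865 -2.28 -3.084
v 1.542 -1.526 -2.981
v 1.498 -2.914 -2.599
v 1.08 -2.765 -2.625
v 1.327 -2.674 -2.266
v 1.115 -1.642 -2.933
v 1.362 -1.551 -2.574
v 0.922 -2.097 -2.409
v 1.678 -2.889 -3.006
v 1.925 -2.798 -2.647
v 1.713 -1.766 -3.314
v 1.96 -1.675 -2.955
v 2.118 -2.343 -3.171
v 2.039 -1.792 -2.533
v 2.017 -2.486 -2.343
v 2.197 -2.461 -2.749
v 2.211 -2.032 -2.867
v 1.669 -1.716 -2.298
v 1.647 -2.41 -2.107
v 1.229 -2.261 -2.133
v 1.242 -1.832 -2.251
v 1.92 -2.073 -2.209
v 1.393 -2.03 -3.473
v 1.371 -2.724 -3.282
v 1.798 -2.608 -3.329
v 1.811 -2.179 -3.447
v 1.023 -1.954 -3.237
v 1.001 -2.648 -3.047
v 0.829 -2.408 -2.713
v 0.843 -1.979 -2.831
v 1.12 -2.367 -3.371
v -0.623 1.854 -3.199
v -0.106 1.89 -3.591
v 0.801 2.342 -2.353
v 0.283 2.306 -1.961
v -0.244 2.196 -3.601
v 0.662 2.648 -2.363
v -0.484 2.411 -3.504
v 0.422 2.863 -2.266
v -0.762 2.477 -3.325
v 0.145 2.928 -2.087
v -1.002 2.375 -3.112
v -0.095 2.827 -1.874
v -1.141 2.134 -2.923
v -0.234 2.586 -1.684
v -1.141 1.818 -2.807
v -0.234 2.27 -1.569
v -1.002 1.512 -2.797
v -0.096 1.964 -1.559
v -0.762 1.297 -2.894
v 0.144 1.749 -1.656
v -0.485 1.232 -3.073
v 0.422 1.683 -1.835
v -0.245 1.333 -3.286
v 0.662 1.785 -2.048
v -0.106 1.574 -3.476
v 0.801 2.026 -2.237
v -2.687 -2.47 1.155
v -2.078 -2.587 1.722
v -3.464 -3.466 3.031
v -4.073 -3.35 2.465
v -2.326 -2.075 1.802
v -3.712 -2.955 3.112
v -2.743 -1.748 1.581
v -4.129 -2.628 2.89
v -3.134 -1.759 1.16
v -4.52 -2.639 2.469
v -3.316 -2.103 0.736
v -4.702 -2.983 2.046
v -3.203 -2.618 0.509
v -4.589 -3.498 1.819
v -2.849 -3.065 0.584
v -4.235 -3.944 1.894
v -2.419 -3.233 0.926
v -3.805 -4.112 2.236
v -2.115 -3.044 1.376
v -3.5 -3.924 2.685
v -3.249 0.382 1.3
v -2.833 0.692 1.26
v -3.336 1.488 2.199
v -3.751 1.178 2.24
v -2.994 0.786 1.094
v -3.496 1.582 2.034
v -3.213 0.787 0.976
v -3.715 1.583 1.916
v -3.44 0.696 0.932
v -3.943 1.492 1.872
v -3.624 0.532 0.973
v -4.126 1.328 1.912
v -3.721 0.335 1.088
v -4.223 1.13 2.028
v -3.711 0.148 1.252
v -4.213 0.944 2.192
v -3.594 0.014 1.427
v -4.096 0.81 2.367
v -3.399 -0.035 1.573
v -3.901 0.761 2.513
v -3.169 0.012 1.656
v -3.671 0.808 2.596
v -2.957 0.143 1.658
v -3.459 0.939 2.598
v -2.813 0.329 1.578
v -3.315 1.125 2.518
v -2.768 0.527 1.434
v -3.27 1.323 2.374
f 2 4 1
f 5 2 1
f 1 4 3
f 3 5 1
f 2 8 4
f 6 2 5
f 6 8 2
f 4 8 3
f 7 5 3
f 3 8 7
f 7 6 5
f 8 6 7
f 9 46 25
f 46 20 49
f 25 49 14
f 46 49 25
f 9 25 21
f 25 14 26
f 21 26 10
f 25 26 21
f 9 21 30
f 21 10 31
f 30 31 16
f 21 31 30
f 9 30 42
f 30 16 45
f 42 45 19
f 30 45 42
f 9 42 46
f 42 19 50
f 46 50 20
f 42 50 46
f 10 26 37
f 26 14 40
f 37 40 18
f 26 40 37
f 14 49 27
f 49 20 48
f 27 48 13
f 49 48 27
f 20 50 47
f 50 19 43
f 47 43 11
f 50 43 47
f 19 45 44
f 45 16 32
f 44 32 15
f 45 32 44
f 16 31 36
f 31 10 33
f 36 33 17
f 31 33 36
f 12 38 24
f 38 18 39
f 24 39 13
f 38 39 24
f 12 24 22
f 24 13 23
f 22 23 11
f 24 23 22
f 12 22 29
f 22 11 28
f 29 28 15
f 22 28 29
f 12 29 34
f 29 15 35
f 34 35 17
f 29 35 34
f 12 34 38
f 34 17 41
f 38 41 18
f 34 41 38
f 13 39 27
f 39 18 40
f 27 40 14
f 39 40 27
f 11 23 47
f 23 13 48
f 47 48 20
f 23 48 47
f 15 28 44
f 28 11 43
f 44 43 19
f 28 43 44
f 17 35 36
f 35 15 32
f 36 32 16
f 35 32 36
f 18 41 37
f 41 17 33
f 37 33 10
f 41 33 37
f 52 51 55
f 52 55 53
f 53 55 56
f 53 56 54
f 55 51 57
f 55 57 56
f 56 57 58
f 56 58 54
f 57 51 59
f 57 59 58
f 58 59 60
f 58 60 54
f 59 51 61
f 59 61 60
f 60 61 62
f 60 62 54
f 61 51 63
f 61 63 62
f 62 63 64
f 62 64 54
f 63 51 65
f 63 65 64
f 64 65 66
f 64 66 54
f 65 51 67
f 65 67 66
f 66 67 68
f 66 68 54
f 67 51 69
f 67 69 68
f 68 69 70
f 68 70 54
f 69 51 71
f 69 71 70
f 70 71 72
f 70 72 54
f 71 51 73
f 71 73 72
f 72 73 74
f 72 74 54
f 73 51 75
f 73 75 74
f 74 75 76
f 74 76 54
f 75 51 52
f 75 52 76
f 76 52 53
f 76 53 54
f 78 77 81
f 78 81 79
f 79 81 82
f 79 82 80
f 81 77 83
f 81 83 82
f 82 83 84
f 82 84 80
f 83 77 85
f 83 85 84
f 84 85 86
f 84 86 80
f 85 77 87
f 85 87 86
f 86 87 88
f 86 88 80
f 87 77 89
f 87 89 88
f 88 89 90
f 88 90 80
f 89 77 91
f 89 91 90
f 90 91 92
f 90 92 80
f 91 77 93
f 91 93 92
f 92 93 94
f 92 94 80
f 93 77 95
f 93 95 94
f 94 95 96
f 94 96 80
f 95 77 78
f 95 78 96
f 96 78 79
f 96 79 80
f 98 97 101
f 98 101 99
f 99 101 102
f 99 102 100
f 101 97 103
f 101 103 102
f 102 103 104
f 102 104 100
f 103 97 105
f 103 105 104
f 104 105 106
f 104 106 100
f 105 97 107
f 105 107 106
f 106 107 108
f 106 108 100
f 107 97 109
f 107 109 108
f 108 109 110
f 108 110 100
f 109 97 111
f 109 111 110
f 110 111 112
f 110 112 100
f 111 97 113
f 111 113 112
f 112 113 114
f 112 114 100
f 113 97 115
f 113 115 114
f 114 115 116
f 114 116 100
f 115 97 117
f 115 117 116
f 116 117 118
f 116 118 100
f 117 97 119
f 117 119 118
f 118 119 120
f 118 120 100
f 119 97 121
f 119 121 120
f 120 121 122
f 120 122 100
f 121 97 123
f 121 123 122
f 122 123 124
f 122 124 100
f 123 97 98
f 123 98 124
f 124 98 99
f 124 99 100



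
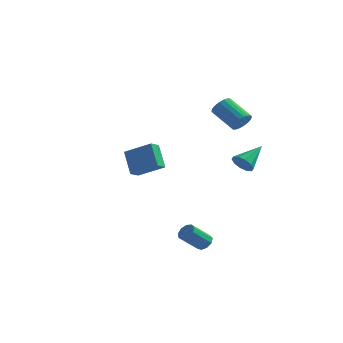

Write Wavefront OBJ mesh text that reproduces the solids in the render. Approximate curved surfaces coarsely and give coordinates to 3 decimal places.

v 1.424 -3.266 -3.252
v 1.711 -3.724 -3.398
v 0.964 -4.512 -2.393
v 0.676 -4.054 -2.248
v 1.894 -3.538 -3.117
v 1.146 -4.327 -2.112
v 1.856 -3.225 -2.899
v 1.109 -4.014 -1.894
v 1.616 -2.931 -2.847
v 0.869 -3.72 -1.842
v 1.286 -2.794 -2.984
v 0.539 -3.582 -1.979
v 1.021 -2.877 -3.247
v 0.273 -3.666 -2.242
v 0.943 -3.142 -3.513
v 0.196 -3.931 -2.508
v 1.091 -3.465 -3.656
v 0.344 -4.254 -2.652
v 1.394 -3.695 -3.611
v 0.647 -4.483 -2.606
v -4.55 2.034 0.564
v -4.743 1.329 0.913
v -2.966 2.014 1.397
v -3.158 1.309 1.747
v -3.882 1.211 -0.727
v -4.074 0.506 -0.377
v -2.297 1.191 0.107
v -2.49 0.486 0.456
v 1.672 2.451 3.504
v 1.907 2.102 4.063
v 0.543 2.68 4.996
v 0.308 3.029 4.436
v 2.044 2.38 4.092
v 0.68 2.958 5.025
v 2.108 2.672 4.005
v 0.744 3.25 4.937
v 2.085 2.921 3.818
v 0.722 3.498 4.75
v 1.981 3.076 3.569
v 0.617 3.653 4.502
v 1.815 3.108 3.307
v 0.452 3.685 4.24
v 1.621 3.009 3.084
v 0.258 3.587 4.017
v 1.437 2.8 2.944
v 0.073 3.378 3.877
v 1.3 2.522 2.915
v -0.064 3.1 3.848
v 1.236 2.23 3.003
v -0.128 2.808 3.935
v 1.258 1.982 3.19
v -0.105 2.559 4.122
v 1.363 1.827 3.438
v -0.001 2.404 4.371
v 1.528 1.795 3.7
v 0.165 2.372 4.633
v 1.722 1.893 3.923
v 0.359 2.471 4.856
v 1.536 3.091 0.147
v 2.04 3.199 -0.383
v 2.204 4.509 1.073
v 1.669 3.444 -0.489
v 1.246 3.554 -0.353
v 0.935 3.487 -0.025
v 0.852 3.269 0.369
v 1.031 2.983 0.678
v 1.402 2.739 0.784
v 1.825 2.629 0.647
v 2.137 2.695 0.319
v 2.219 2.913 -0.074
f 2 1 5
f 2 5 3
f 3 5 6
f 3 6 4
f 5 1 7
f 5 7 6
f 6 7 8
f 6 8 4
f 7 1 9
f 7 9 8
f 8 9 10
f 8 10 4
f 9 1 11
f 9 11 10
f 10 11 12
f 10 12 4
f 11 1 13
f 11 13 12
f 12 13 14
f 12 14 4
f 13 1 15
f 13 15 14
f 14 15 16
f 14 16 4
f 15 1 17
f 15 17 16
f 16 17 18
f 16 18 4
f 17 1 19
f 17 19 18
f 18 19 20
f 18 20 4
f 19 1 2
f 19 2 20
f 20 2 3
f 20 3 4
f 22 24 21
f 25 22 21
f 21 24 23
f 23 25 21
f 22 28 24
f 26 22 25
f 26 28 22
f 24 28 23
f 27 25 23
f 23 28 27
f 27 26 25
f 28 26 27
f 30 29 33
f 30 33 31
f 31 33 34
f 31 34 32
f 33 29 35
f 33 35 34
f 34 35 36
f 34 36 32
f 35 29 37
f 35 37 36
f 36 37 38
f 36 38 32
f 37 29 39
f 37 39 38
f 38 39 40
f 38 40 32
f 39 29 41
f 39 41 40
f 40 41 42
f 40 42 32
f 41 29 43
f 41 43 42
f 42 43 44
f 42 44 32
f 43 29 45
f 43 45 44
f 44 45 46
f 44 46 32
f 45 29 47
f 45 47 46
f 46 47 48
f 46 48 32
f 47 29 49
f 47 49 48
f 48 49 50
f 48 50 32
f 49 29 51
f 49 51 50
f 50 51 52
f 50 52 32
f 51 29 53
f 51 53 52
f 52 53 54
f 52 54 32
f 53 29 55
f 53 55 54
f 54 55 56
f 54 56 32
f 55 29 57
f 55 57 56
f 56 57 58
f 56 58 32
f 57 29 30
f 57 30 58
f 58 30 31
f 58 31 32
f 60 59 62
f 60 62 61
f 62 59 63
f 62 63 61
f 63 59 64
f 63 64 61
f 64 59 65
f 64 65 61
f 65 59 66
f 65 66 61
f 66 59 67
f 66 67 61
f 67 59 68
f 67 68 61
f 68 59 69
f 68 69 61
f 69 59 70
f 69 70 61
f 70 59 60
f 70 60 61

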